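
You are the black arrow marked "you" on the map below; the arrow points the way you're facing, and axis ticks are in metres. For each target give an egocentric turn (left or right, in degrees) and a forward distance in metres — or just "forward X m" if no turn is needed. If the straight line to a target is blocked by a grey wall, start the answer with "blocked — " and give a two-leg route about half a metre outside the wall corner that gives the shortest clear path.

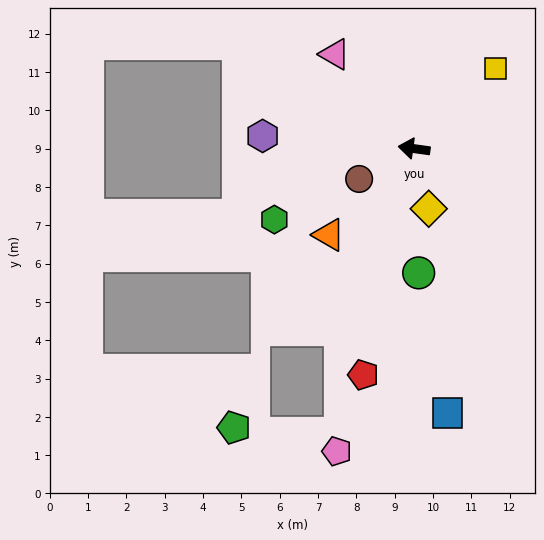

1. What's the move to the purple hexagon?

turn left 3°, forward 4.0 m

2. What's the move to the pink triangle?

turn right 42°, forward 3.2 m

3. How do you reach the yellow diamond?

turn left 112°, forward 1.6 m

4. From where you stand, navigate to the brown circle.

turn left 37°, forward 1.6 m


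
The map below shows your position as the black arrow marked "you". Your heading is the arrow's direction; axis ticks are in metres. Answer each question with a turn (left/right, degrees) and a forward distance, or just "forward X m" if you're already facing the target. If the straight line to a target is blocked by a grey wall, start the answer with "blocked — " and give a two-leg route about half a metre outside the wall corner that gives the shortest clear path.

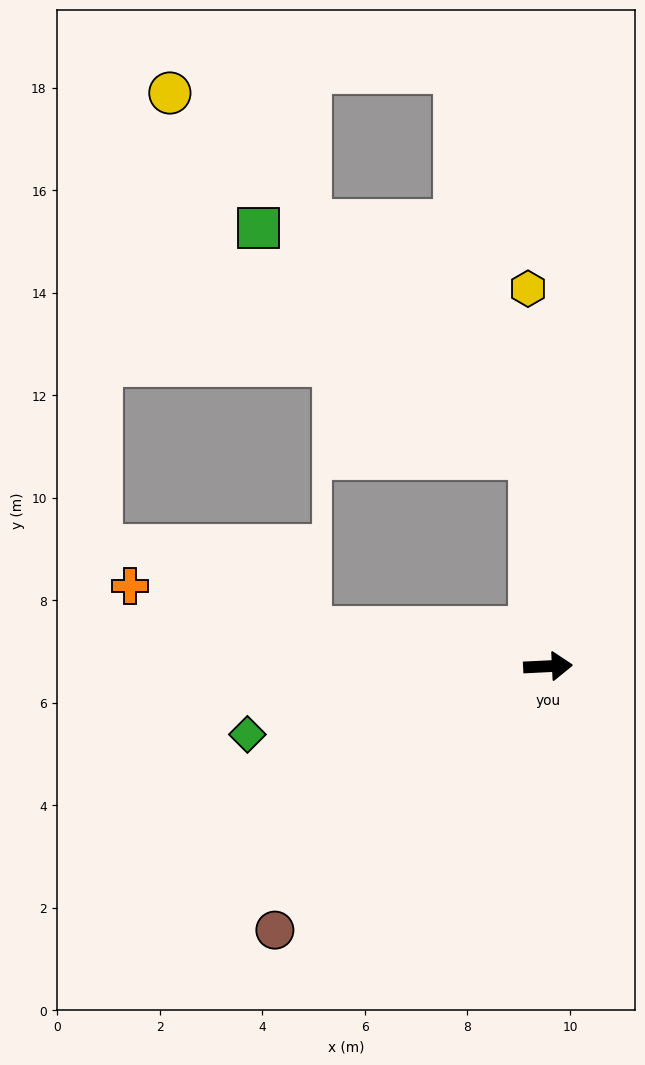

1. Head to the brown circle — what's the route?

turn right 139°, forward 7.4 m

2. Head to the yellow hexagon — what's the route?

turn left 90°, forward 7.4 m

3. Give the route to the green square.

blocked — turn left 92°, forward 4.1 m, then turn left 45°, forward 6.9 m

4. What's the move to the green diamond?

turn right 170°, forward 6.0 m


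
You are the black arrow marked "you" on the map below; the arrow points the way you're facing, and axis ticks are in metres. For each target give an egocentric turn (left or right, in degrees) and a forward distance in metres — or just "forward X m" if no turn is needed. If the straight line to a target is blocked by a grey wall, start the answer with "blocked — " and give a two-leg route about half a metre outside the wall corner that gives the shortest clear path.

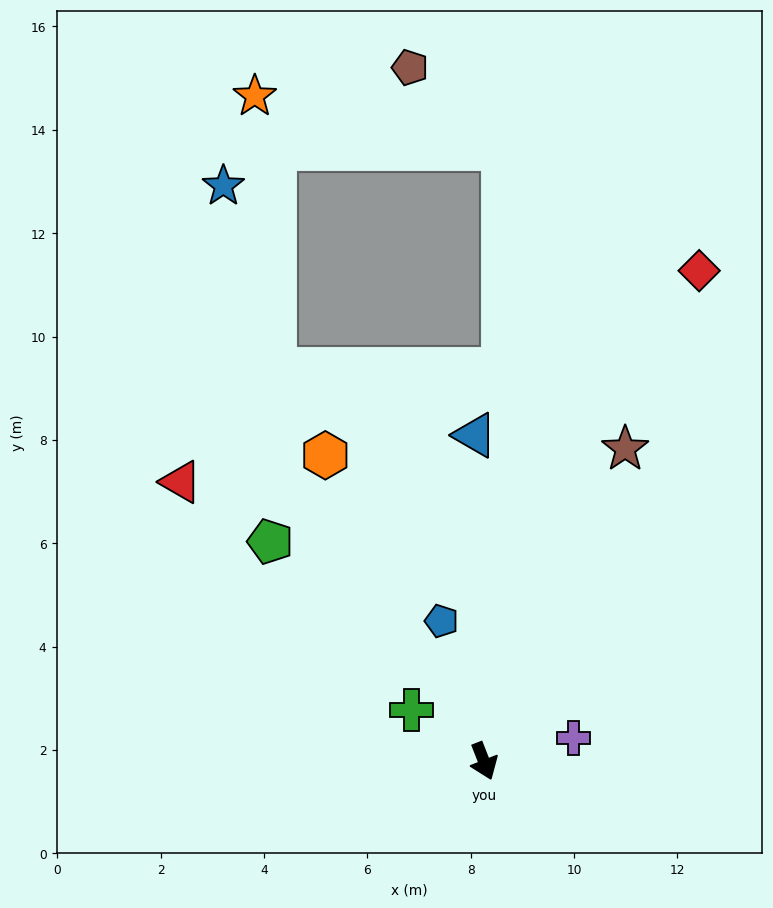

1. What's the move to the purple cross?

turn left 83°, forward 1.8 m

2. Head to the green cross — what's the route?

turn right 146°, forward 1.7 m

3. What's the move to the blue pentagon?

turn left 175°, forward 2.8 m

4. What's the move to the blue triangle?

turn left 160°, forward 6.3 m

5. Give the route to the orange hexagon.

turn right 174°, forward 6.7 m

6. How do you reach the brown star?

turn left 134°, forward 6.6 m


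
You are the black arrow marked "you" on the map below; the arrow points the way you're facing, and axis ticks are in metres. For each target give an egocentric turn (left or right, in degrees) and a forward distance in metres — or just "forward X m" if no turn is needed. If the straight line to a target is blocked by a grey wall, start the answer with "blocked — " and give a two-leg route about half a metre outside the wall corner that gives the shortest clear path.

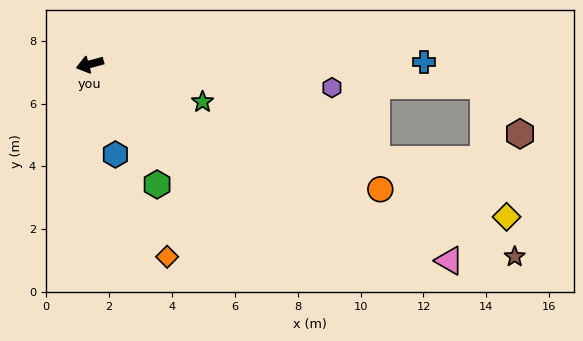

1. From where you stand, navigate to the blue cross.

turn left 165°, forward 10.6 m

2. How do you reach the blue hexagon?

turn left 91°, forward 3.0 m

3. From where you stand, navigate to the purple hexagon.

turn left 159°, forward 7.7 m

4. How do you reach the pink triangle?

turn left 136°, forward 13.0 m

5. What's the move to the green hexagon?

turn left 104°, forward 4.4 m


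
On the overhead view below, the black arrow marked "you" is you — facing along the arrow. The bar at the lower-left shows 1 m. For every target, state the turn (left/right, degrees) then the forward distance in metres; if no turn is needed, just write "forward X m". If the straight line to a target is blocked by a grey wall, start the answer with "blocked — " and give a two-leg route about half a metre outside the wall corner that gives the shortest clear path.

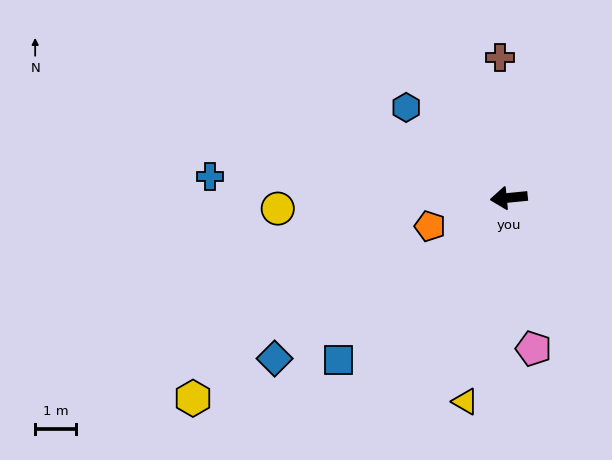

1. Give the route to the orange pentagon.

turn left 14°, forward 2.0 m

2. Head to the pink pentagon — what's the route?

turn left 94°, forward 3.7 m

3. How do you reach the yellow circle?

turn right 3°, forward 5.7 m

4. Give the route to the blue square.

turn left 38°, forward 5.7 m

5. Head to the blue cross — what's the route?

turn right 10°, forward 7.3 m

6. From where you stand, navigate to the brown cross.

turn right 92°, forward 3.4 m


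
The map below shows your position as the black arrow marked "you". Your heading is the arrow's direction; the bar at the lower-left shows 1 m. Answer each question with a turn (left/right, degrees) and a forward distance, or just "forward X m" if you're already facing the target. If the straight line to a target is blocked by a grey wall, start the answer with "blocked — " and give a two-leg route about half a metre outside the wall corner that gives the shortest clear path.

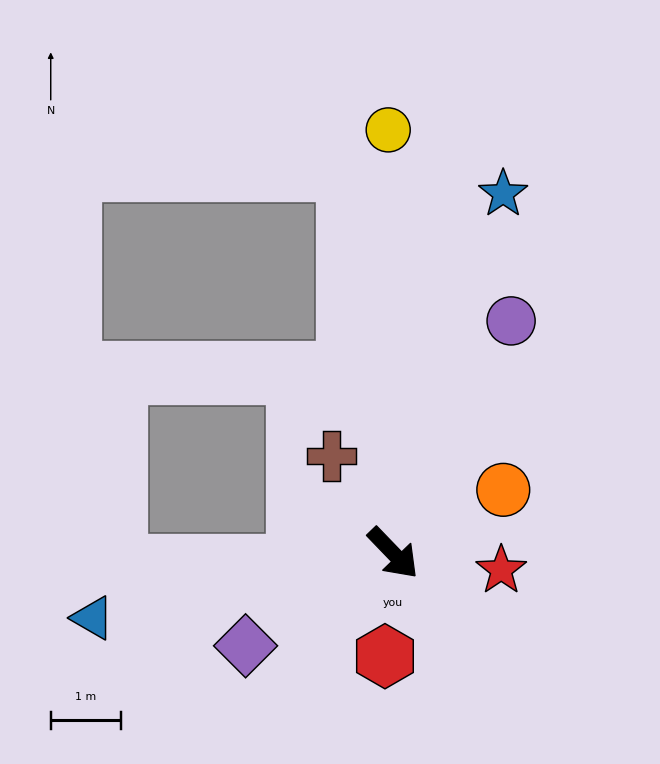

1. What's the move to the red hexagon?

turn right 49°, forward 1.5 m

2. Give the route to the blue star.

turn left 119°, forward 5.4 m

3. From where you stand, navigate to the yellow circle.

turn left 137°, forward 6.1 m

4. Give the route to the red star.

turn left 37°, forward 1.6 m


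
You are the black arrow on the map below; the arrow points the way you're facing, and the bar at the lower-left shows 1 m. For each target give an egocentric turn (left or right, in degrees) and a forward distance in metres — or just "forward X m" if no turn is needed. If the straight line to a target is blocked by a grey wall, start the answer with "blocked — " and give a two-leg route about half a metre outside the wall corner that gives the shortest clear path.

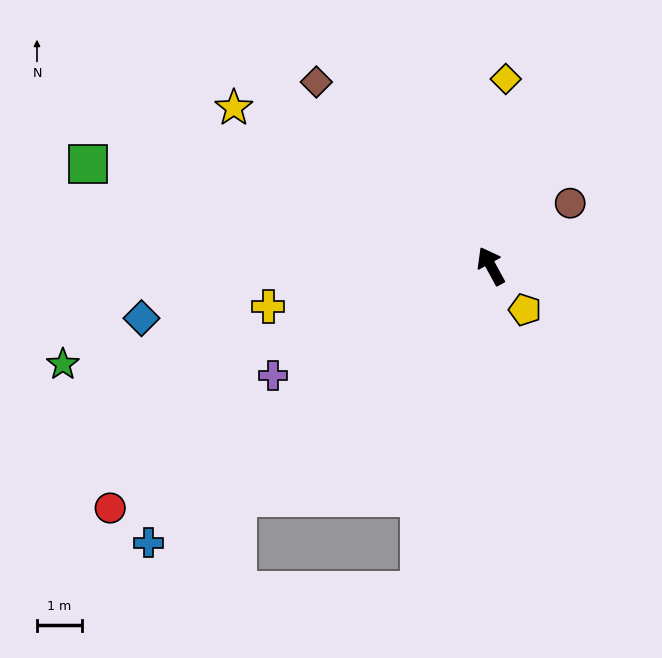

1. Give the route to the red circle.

turn left 94°, forward 10.1 m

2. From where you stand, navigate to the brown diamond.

turn left 15°, forward 5.7 m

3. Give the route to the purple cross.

turn left 88°, forward 5.4 m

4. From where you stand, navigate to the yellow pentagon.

turn right 171°, forward 1.2 m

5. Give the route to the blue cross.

turn left 100°, forward 9.8 m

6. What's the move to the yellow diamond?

turn right 33°, forward 4.2 m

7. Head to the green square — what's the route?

turn left 47°, forward 9.3 m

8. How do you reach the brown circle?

turn right 80°, forward 2.3 m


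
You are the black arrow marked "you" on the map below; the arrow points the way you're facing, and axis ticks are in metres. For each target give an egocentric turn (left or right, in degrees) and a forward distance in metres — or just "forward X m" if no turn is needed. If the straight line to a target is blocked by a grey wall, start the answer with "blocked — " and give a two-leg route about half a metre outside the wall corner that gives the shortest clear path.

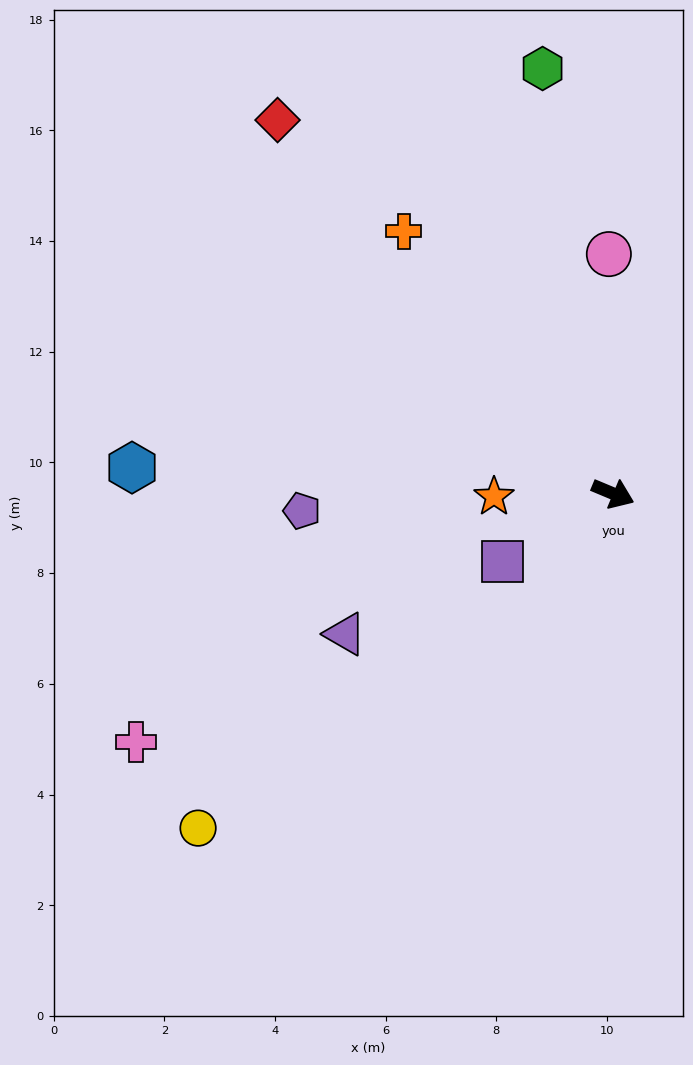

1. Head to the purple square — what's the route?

turn right 126°, forward 2.3 m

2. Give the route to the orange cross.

turn left 151°, forward 6.1 m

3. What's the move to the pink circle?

turn left 114°, forward 4.3 m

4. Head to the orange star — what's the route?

turn right 156°, forward 2.2 m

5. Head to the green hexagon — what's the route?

turn left 122°, forward 7.8 m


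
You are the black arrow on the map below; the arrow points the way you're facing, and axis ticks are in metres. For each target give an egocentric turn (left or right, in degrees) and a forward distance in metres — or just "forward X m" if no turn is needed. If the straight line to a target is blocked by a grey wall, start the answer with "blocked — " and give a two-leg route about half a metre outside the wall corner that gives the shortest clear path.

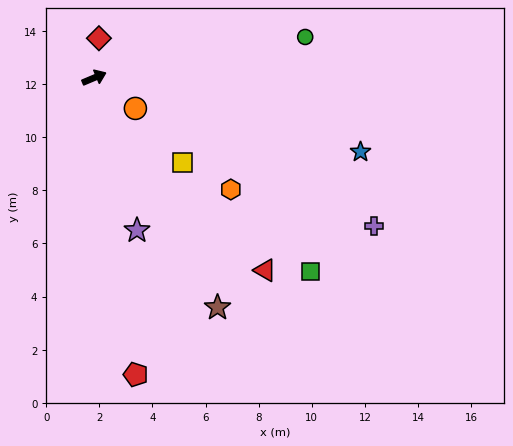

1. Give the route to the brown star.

turn right 85°, forward 9.8 m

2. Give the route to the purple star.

turn right 97°, forward 6.0 m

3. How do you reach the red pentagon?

turn right 105°, forward 11.3 m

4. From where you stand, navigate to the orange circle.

turn right 59°, forward 1.9 m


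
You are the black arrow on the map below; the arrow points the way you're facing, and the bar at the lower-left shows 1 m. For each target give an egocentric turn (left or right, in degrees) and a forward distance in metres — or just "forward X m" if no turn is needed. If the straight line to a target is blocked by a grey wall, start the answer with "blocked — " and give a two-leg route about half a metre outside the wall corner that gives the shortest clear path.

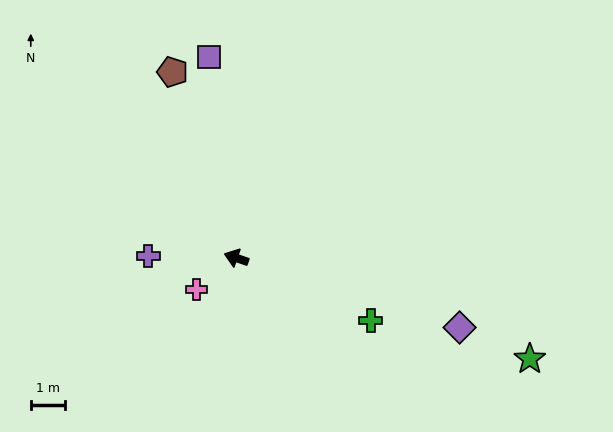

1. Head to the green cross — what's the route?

turn left 174°, forward 4.3 m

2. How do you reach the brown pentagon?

turn right 52°, forward 5.7 m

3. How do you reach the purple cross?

turn left 18°, forward 2.5 m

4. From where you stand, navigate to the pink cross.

turn left 58°, forward 1.5 m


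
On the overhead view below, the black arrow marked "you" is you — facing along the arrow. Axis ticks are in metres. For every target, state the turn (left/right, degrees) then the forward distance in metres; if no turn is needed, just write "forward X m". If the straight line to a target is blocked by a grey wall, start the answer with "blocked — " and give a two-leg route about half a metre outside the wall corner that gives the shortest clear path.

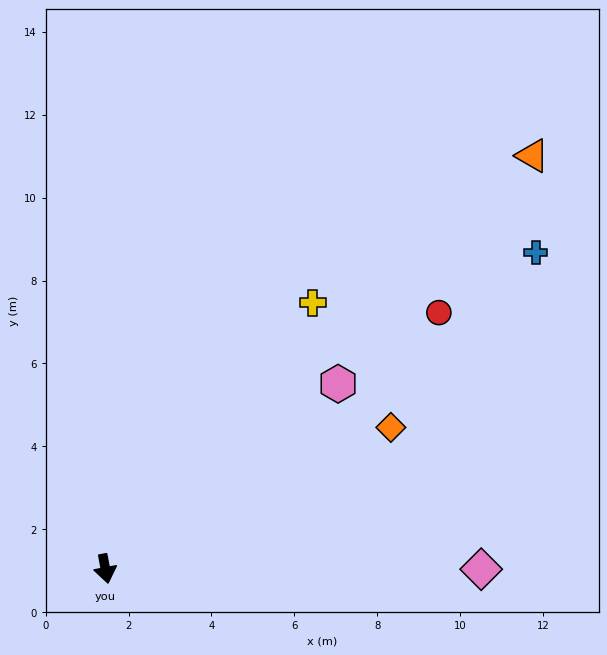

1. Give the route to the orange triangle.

turn left 123°, forward 14.3 m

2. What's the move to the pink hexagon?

turn left 118°, forward 7.2 m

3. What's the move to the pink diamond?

turn left 79°, forward 9.1 m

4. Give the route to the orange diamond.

turn left 106°, forward 7.7 m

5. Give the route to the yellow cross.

turn left 131°, forward 8.1 m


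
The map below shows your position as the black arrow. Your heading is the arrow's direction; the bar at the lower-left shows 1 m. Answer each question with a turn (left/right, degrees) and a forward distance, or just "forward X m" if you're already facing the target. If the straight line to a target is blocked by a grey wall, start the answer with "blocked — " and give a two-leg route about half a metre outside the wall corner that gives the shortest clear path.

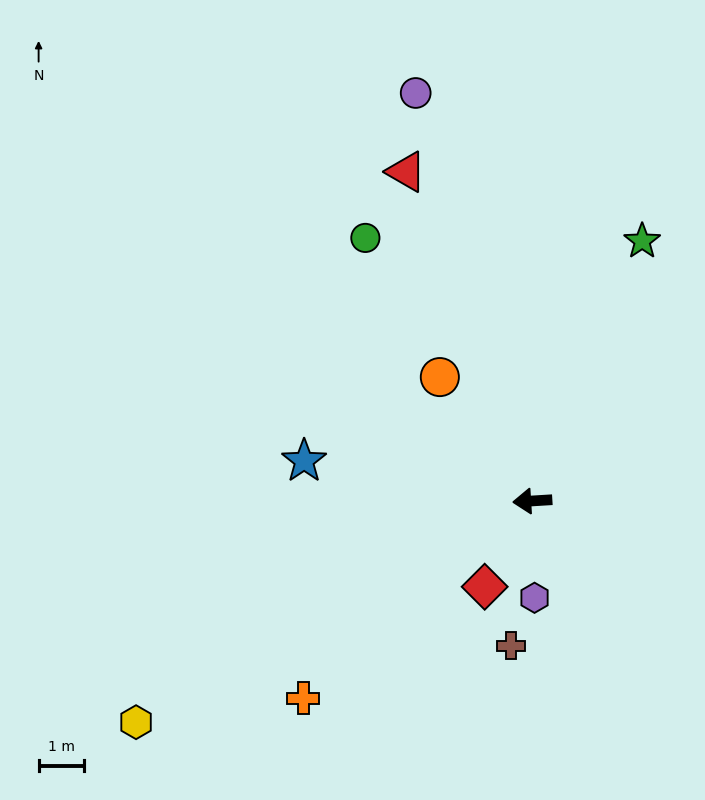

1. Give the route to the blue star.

turn right 13°, forward 5.1 m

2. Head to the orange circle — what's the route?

turn right 57°, forward 3.4 m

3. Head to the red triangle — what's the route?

turn right 73°, forward 7.7 m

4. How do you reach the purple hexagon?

turn left 88°, forward 2.1 m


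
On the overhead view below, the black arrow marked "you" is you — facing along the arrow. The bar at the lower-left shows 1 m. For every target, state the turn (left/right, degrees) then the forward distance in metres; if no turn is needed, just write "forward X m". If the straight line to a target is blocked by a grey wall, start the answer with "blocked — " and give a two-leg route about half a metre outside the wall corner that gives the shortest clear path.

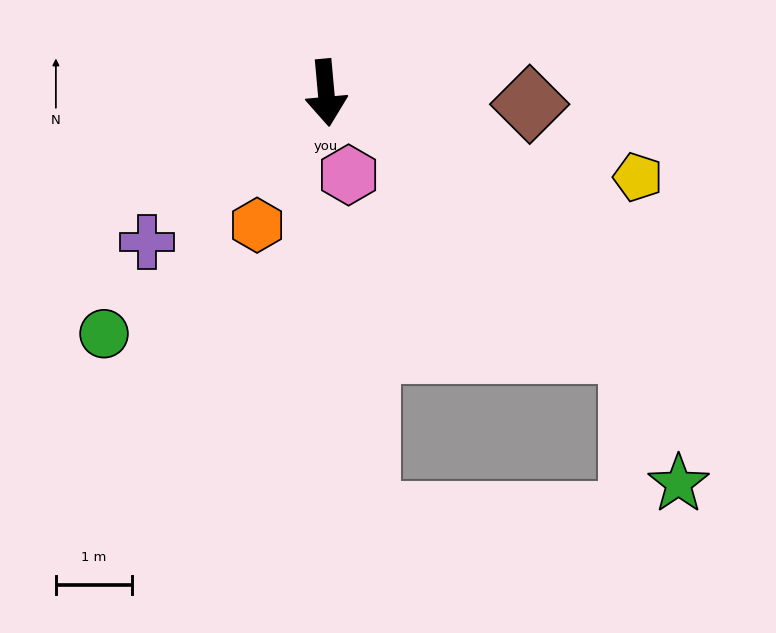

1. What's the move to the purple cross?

turn right 55°, forward 3.1 m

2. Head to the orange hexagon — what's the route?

turn right 33°, forward 2.0 m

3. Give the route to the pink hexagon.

turn left 10°, forward 1.1 m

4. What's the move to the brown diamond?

turn left 82°, forward 2.7 m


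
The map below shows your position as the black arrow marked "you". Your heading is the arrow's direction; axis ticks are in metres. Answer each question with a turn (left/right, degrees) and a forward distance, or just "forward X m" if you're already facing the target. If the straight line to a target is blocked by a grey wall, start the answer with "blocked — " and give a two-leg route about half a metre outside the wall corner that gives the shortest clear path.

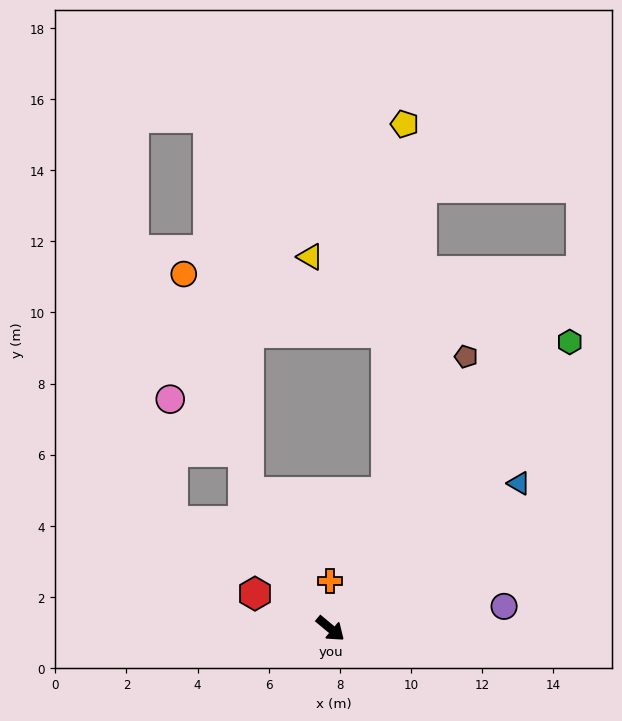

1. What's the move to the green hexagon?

turn left 90°, forward 10.5 m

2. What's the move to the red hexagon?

turn right 165°, forward 2.3 m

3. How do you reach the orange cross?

turn left 130°, forward 1.3 m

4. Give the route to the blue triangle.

turn left 77°, forward 6.7 m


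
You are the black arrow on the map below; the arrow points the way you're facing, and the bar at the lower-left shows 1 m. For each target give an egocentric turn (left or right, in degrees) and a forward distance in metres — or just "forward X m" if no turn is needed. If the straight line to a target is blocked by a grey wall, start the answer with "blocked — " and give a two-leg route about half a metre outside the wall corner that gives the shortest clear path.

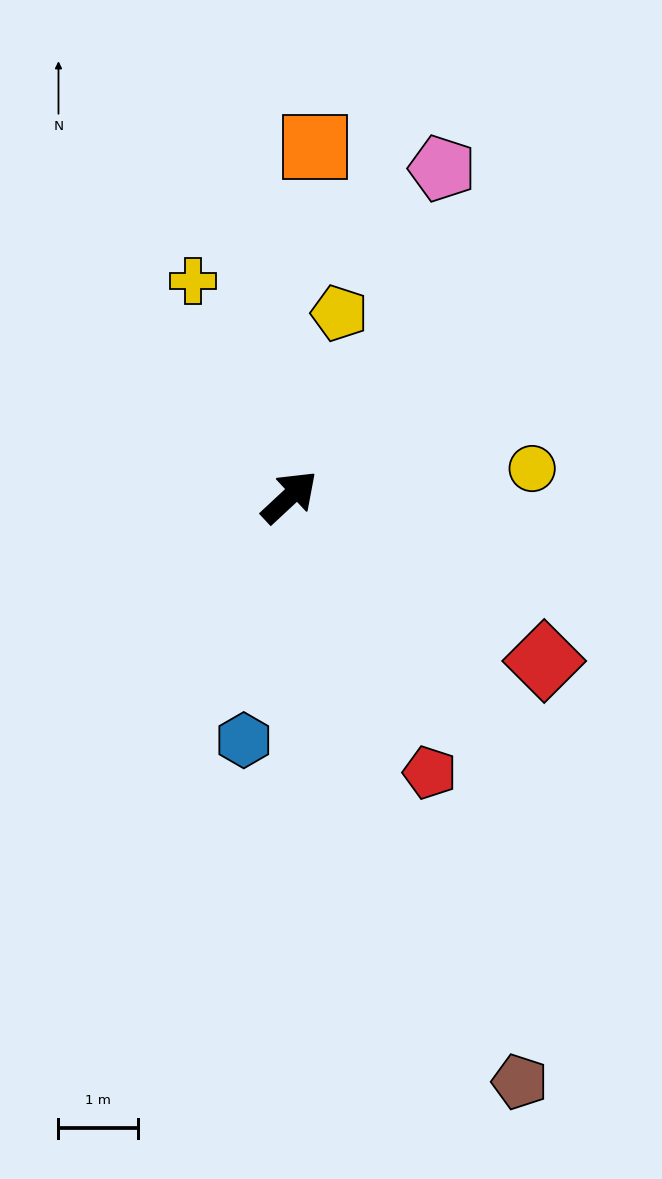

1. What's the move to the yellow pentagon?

turn left 32°, forward 2.4 m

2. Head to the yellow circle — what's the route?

turn right 36°, forward 3.1 m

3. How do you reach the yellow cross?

turn left 71°, forward 3.0 m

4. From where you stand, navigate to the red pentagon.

turn right 106°, forward 3.9 m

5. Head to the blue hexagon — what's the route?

turn right 144°, forward 3.1 m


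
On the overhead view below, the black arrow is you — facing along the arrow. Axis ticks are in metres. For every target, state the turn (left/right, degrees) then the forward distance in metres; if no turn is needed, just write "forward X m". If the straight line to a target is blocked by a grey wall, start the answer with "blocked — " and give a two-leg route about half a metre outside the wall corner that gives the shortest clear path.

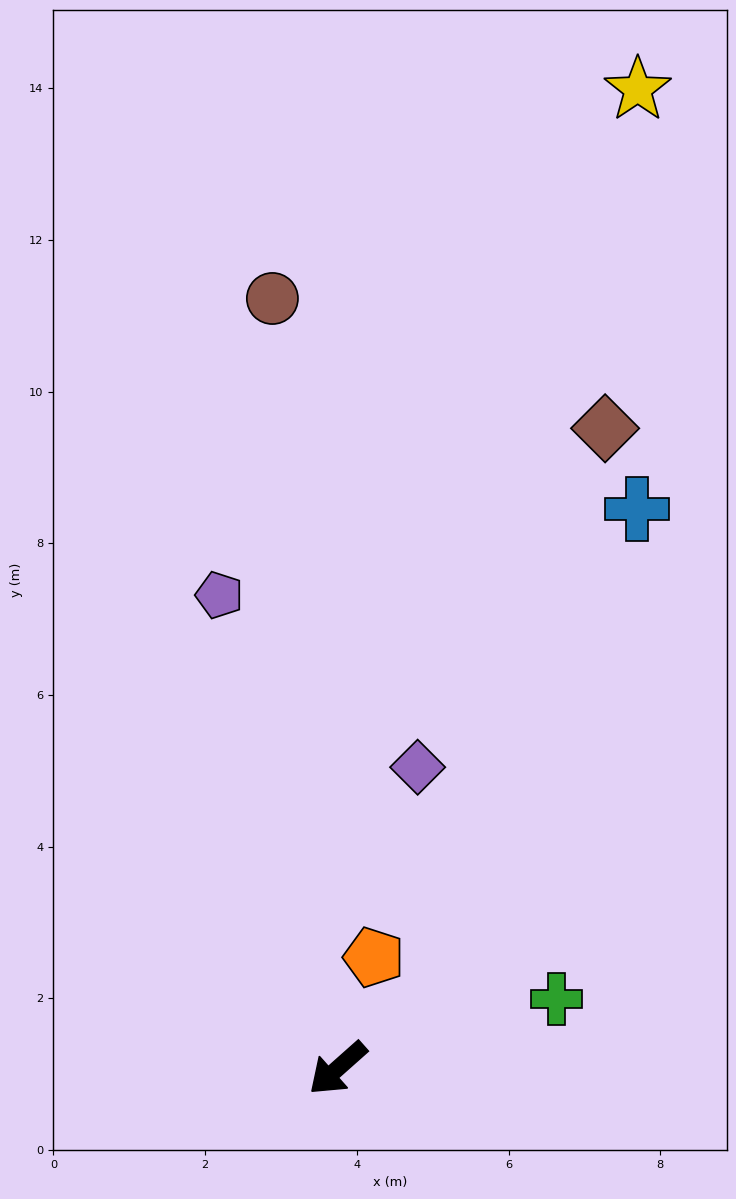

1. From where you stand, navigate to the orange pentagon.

turn right 150°, forward 1.5 m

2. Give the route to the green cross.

turn left 156°, forward 3.0 m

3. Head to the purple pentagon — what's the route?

turn right 118°, forward 6.4 m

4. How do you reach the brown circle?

turn right 127°, forward 10.2 m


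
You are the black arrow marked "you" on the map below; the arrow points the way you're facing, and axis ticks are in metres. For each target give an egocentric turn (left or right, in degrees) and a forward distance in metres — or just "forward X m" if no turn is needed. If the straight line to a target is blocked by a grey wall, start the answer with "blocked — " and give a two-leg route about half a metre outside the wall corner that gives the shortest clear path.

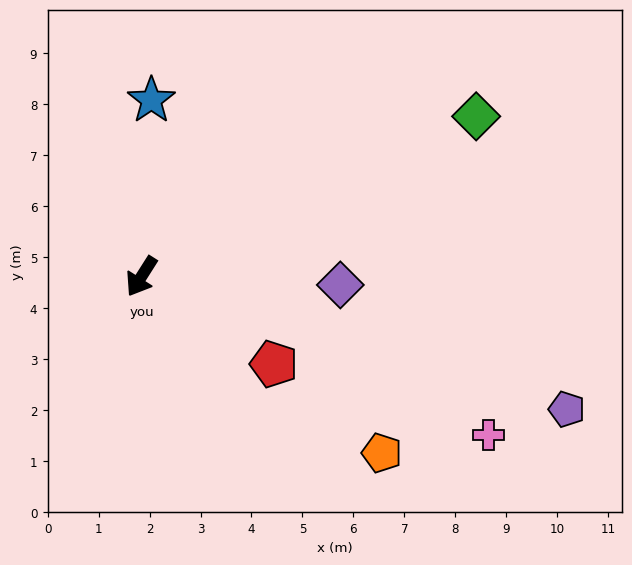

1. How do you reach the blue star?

turn right 151°, forward 3.5 m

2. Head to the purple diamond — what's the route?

turn left 120°, forward 3.9 m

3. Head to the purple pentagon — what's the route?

turn left 105°, forward 8.7 m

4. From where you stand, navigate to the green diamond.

turn left 148°, forward 7.3 m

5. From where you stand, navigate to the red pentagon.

turn left 89°, forward 3.1 m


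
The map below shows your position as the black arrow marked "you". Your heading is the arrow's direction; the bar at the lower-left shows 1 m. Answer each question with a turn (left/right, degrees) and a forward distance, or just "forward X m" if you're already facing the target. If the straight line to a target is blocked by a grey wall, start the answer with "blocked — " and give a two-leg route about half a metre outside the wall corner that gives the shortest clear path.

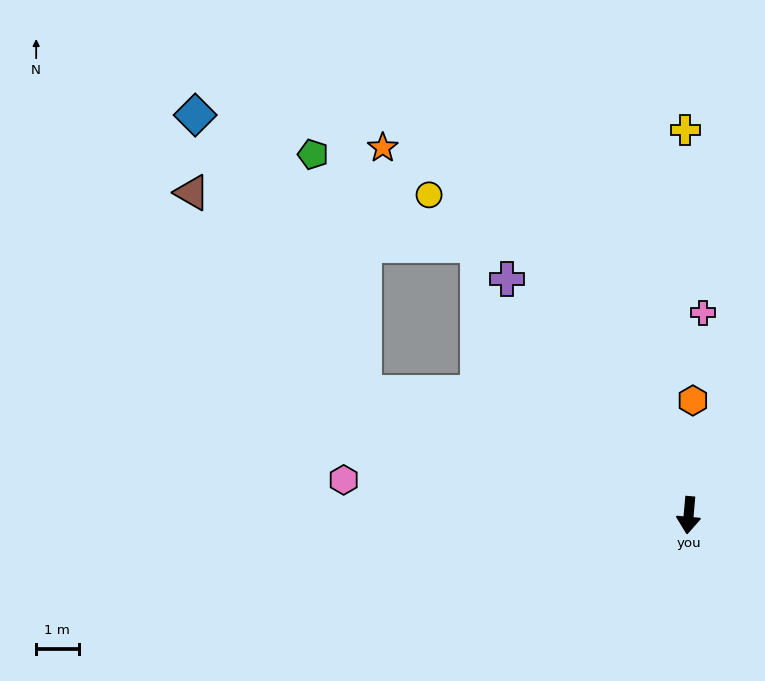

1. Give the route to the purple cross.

turn right 137°, forward 7.0 m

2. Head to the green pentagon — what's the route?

blocked — turn right 105°, forward 8.2 m, then turn right 58°, forward 5.8 m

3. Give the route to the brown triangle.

blocked — turn right 105°, forward 8.2 m, then turn right 29°, forward 6.2 m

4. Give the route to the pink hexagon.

turn right 91°, forward 8.2 m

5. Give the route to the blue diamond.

blocked — turn right 105°, forward 8.2 m, then turn right 39°, forward 7.7 m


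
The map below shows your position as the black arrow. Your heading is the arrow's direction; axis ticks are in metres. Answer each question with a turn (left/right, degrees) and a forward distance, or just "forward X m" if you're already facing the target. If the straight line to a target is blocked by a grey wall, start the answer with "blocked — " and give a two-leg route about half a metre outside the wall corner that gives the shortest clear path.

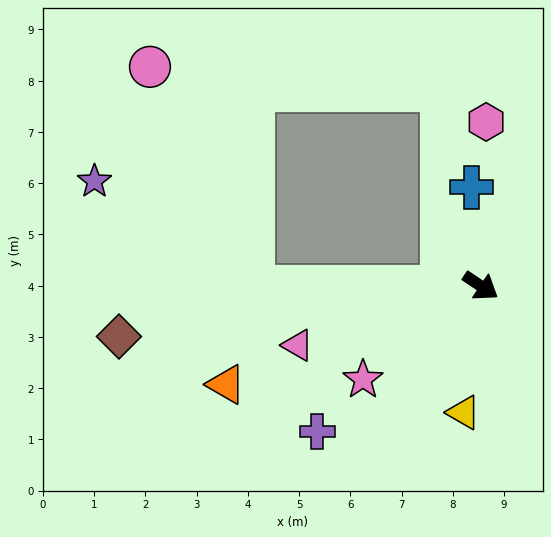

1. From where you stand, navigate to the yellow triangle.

turn right 64°, forward 2.5 m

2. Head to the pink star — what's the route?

turn right 108°, forward 2.9 m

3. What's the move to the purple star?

blocked — turn right 146°, forward 4.5 m, then turn right 34°, forward 3.7 m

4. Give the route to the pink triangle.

turn right 128°, forward 3.8 m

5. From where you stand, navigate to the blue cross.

turn left 129°, forward 1.9 m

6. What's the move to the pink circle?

blocked — turn right 146°, forward 4.5 m, then turn right 65°, forward 4.7 m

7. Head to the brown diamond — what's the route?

turn right 138°, forward 7.1 m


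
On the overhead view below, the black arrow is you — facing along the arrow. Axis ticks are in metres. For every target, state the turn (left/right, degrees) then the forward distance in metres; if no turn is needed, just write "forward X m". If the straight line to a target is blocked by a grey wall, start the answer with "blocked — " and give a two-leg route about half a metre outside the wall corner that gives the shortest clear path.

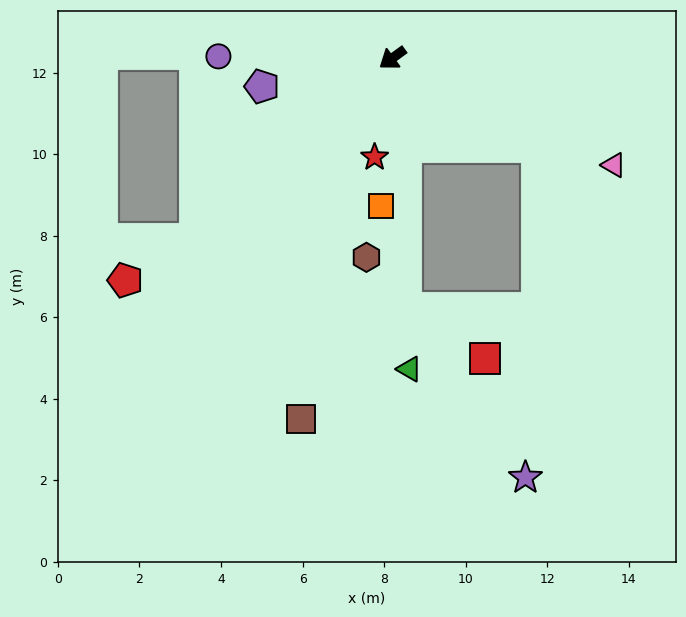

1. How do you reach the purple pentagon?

turn right 24°, forward 3.3 m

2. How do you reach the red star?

turn left 44°, forward 2.5 m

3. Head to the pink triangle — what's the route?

turn left 118°, forward 6.0 m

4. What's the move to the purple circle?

turn right 37°, forward 4.3 m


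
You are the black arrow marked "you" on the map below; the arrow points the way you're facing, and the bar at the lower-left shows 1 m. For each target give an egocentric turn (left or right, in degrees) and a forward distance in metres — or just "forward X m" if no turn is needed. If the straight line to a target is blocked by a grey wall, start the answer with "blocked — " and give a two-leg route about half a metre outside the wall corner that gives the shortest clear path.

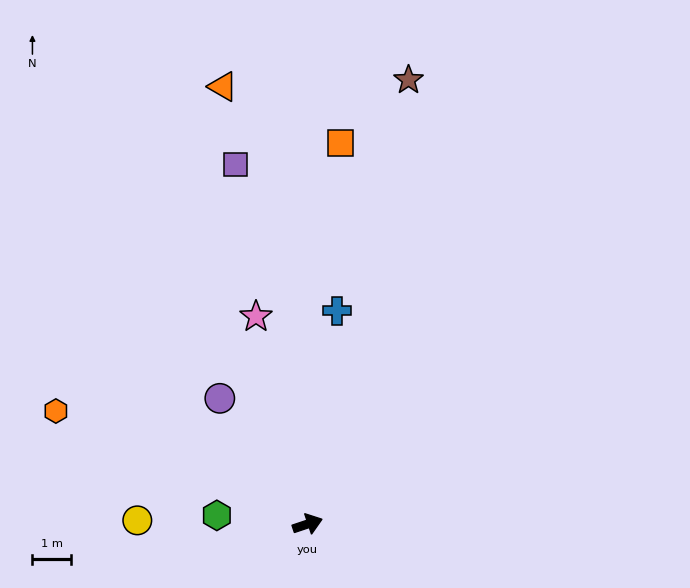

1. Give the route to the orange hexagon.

turn left 137°, forward 7.1 m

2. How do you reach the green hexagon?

turn left 156°, forward 2.4 m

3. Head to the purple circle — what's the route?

turn left 106°, forward 4.0 m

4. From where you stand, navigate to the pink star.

turn left 85°, forward 5.5 m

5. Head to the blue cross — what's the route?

turn left 64°, forward 5.6 m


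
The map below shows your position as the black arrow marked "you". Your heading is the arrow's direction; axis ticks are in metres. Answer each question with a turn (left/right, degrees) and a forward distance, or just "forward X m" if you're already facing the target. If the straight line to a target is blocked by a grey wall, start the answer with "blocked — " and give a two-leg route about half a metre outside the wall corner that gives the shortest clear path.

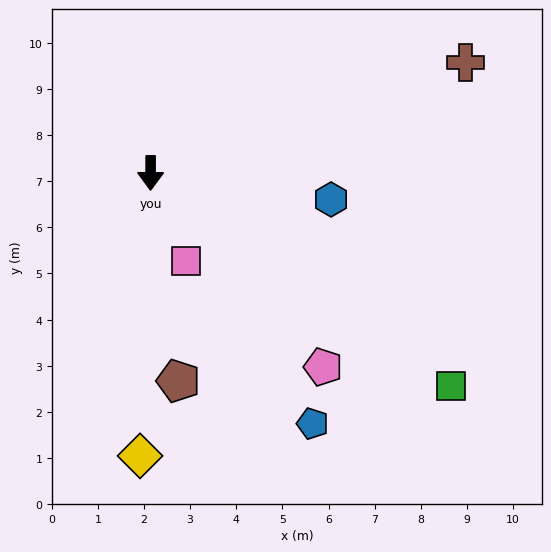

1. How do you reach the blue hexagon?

turn left 82°, forward 4.0 m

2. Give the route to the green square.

turn left 55°, forward 8.0 m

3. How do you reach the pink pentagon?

turn left 42°, forward 5.6 m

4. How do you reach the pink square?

turn left 22°, forward 2.1 m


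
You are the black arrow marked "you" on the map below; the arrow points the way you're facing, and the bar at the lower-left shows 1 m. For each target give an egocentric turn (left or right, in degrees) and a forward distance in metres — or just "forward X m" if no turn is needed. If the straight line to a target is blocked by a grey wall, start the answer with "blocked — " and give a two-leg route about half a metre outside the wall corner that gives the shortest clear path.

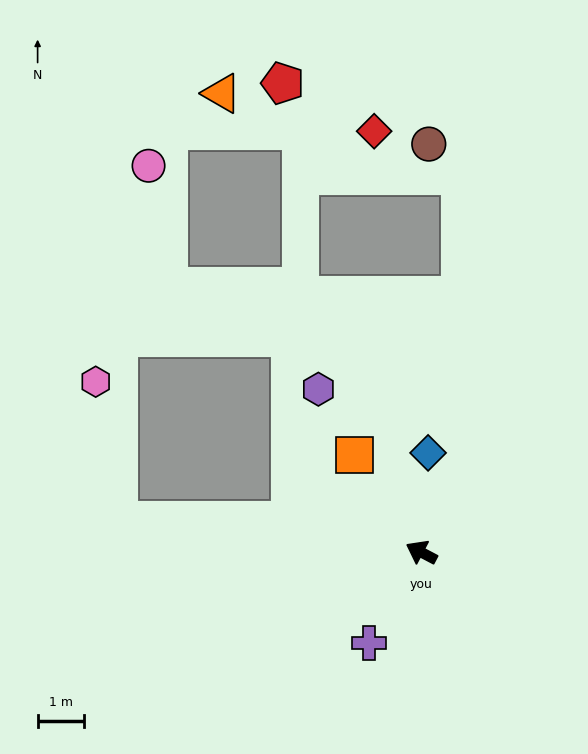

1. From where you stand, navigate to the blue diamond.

turn right 66°, forward 2.2 m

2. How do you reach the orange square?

turn right 28°, forward 2.6 m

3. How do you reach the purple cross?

turn left 88°, forward 2.3 m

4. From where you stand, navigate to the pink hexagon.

blocked — turn left 22°, forward 6.6 m, then turn right 75°, forward 3.1 m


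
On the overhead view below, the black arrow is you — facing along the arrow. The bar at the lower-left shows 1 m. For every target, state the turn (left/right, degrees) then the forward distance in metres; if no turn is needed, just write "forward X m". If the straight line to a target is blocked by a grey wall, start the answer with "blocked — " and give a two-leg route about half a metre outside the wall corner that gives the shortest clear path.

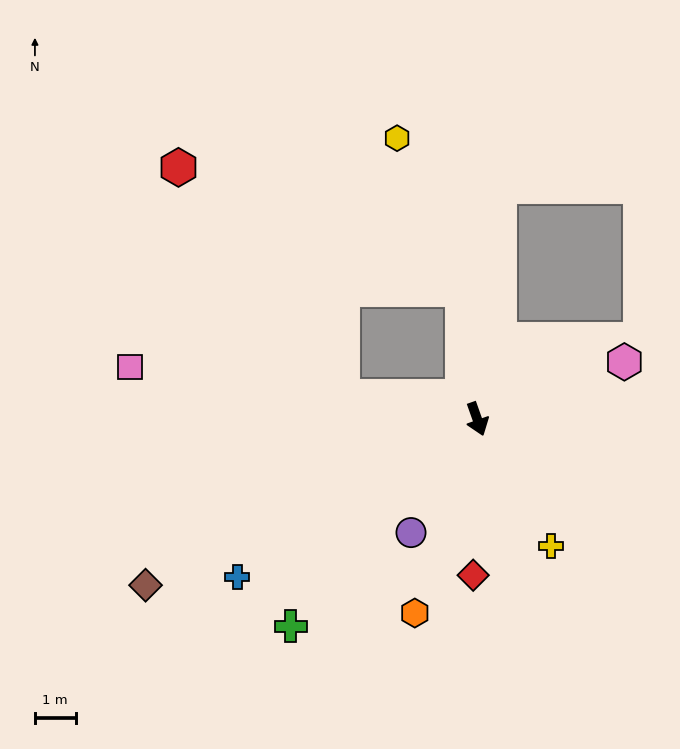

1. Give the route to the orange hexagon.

turn right 37°, forward 5.0 m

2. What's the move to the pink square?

turn right 118°, forward 8.6 m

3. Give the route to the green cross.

turn right 61°, forward 6.9 m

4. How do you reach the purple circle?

turn right 50°, forward 3.2 m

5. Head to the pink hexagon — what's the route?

turn left 92°, forward 3.9 m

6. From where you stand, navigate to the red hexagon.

blocked — turn right 119°, forward 3.4 m, then turn right 45°, forward 6.9 m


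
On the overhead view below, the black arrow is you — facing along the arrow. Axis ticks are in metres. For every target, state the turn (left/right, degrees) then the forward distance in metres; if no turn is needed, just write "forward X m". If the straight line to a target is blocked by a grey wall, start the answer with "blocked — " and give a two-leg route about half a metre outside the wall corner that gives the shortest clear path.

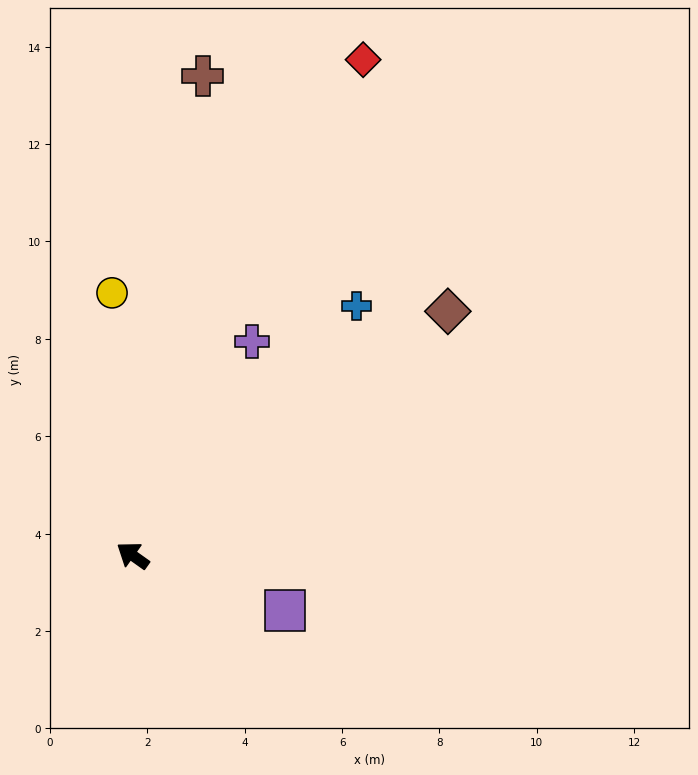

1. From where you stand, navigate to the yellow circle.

turn right 50°, forward 5.4 m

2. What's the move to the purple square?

turn right 165°, forward 3.3 m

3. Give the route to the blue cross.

turn right 97°, forward 6.9 m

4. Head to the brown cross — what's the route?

turn right 63°, forward 10.0 m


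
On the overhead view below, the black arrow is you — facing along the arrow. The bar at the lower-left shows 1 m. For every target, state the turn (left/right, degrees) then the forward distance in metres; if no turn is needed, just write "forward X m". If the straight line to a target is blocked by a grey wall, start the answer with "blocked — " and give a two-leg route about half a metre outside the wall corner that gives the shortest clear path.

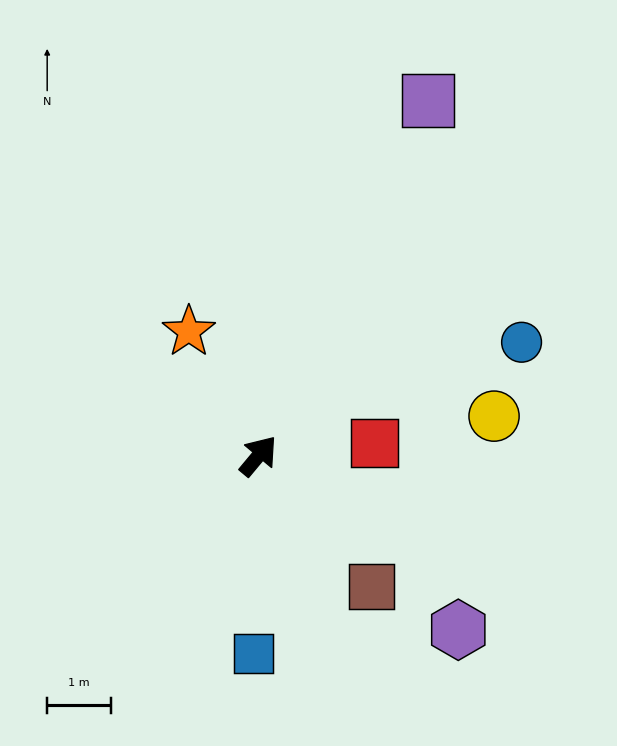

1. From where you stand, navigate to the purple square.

turn left 14°, forward 6.2 m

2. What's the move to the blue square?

turn right 142°, forward 3.1 m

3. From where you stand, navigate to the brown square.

turn right 99°, forward 2.7 m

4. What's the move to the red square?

turn right 44°, forward 1.8 m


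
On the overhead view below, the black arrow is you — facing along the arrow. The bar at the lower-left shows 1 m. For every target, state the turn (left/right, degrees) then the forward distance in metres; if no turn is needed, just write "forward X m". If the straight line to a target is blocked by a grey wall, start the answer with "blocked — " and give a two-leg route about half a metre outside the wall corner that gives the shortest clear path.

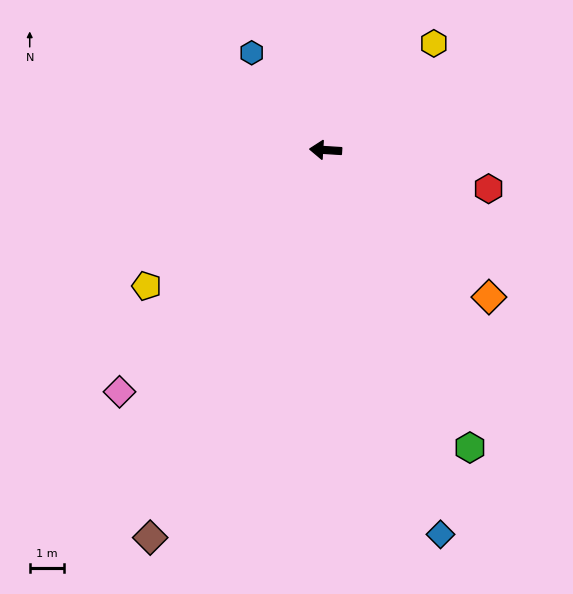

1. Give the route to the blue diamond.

turn left 110°, forward 11.6 m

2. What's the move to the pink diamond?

turn left 53°, forward 9.2 m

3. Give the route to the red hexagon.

turn left 170°, forward 4.9 m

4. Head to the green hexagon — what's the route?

turn left 119°, forward 9.6 m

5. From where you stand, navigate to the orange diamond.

turn left 142°, forward 6.4 m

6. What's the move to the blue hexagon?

turn right 49°, forward 3.5 m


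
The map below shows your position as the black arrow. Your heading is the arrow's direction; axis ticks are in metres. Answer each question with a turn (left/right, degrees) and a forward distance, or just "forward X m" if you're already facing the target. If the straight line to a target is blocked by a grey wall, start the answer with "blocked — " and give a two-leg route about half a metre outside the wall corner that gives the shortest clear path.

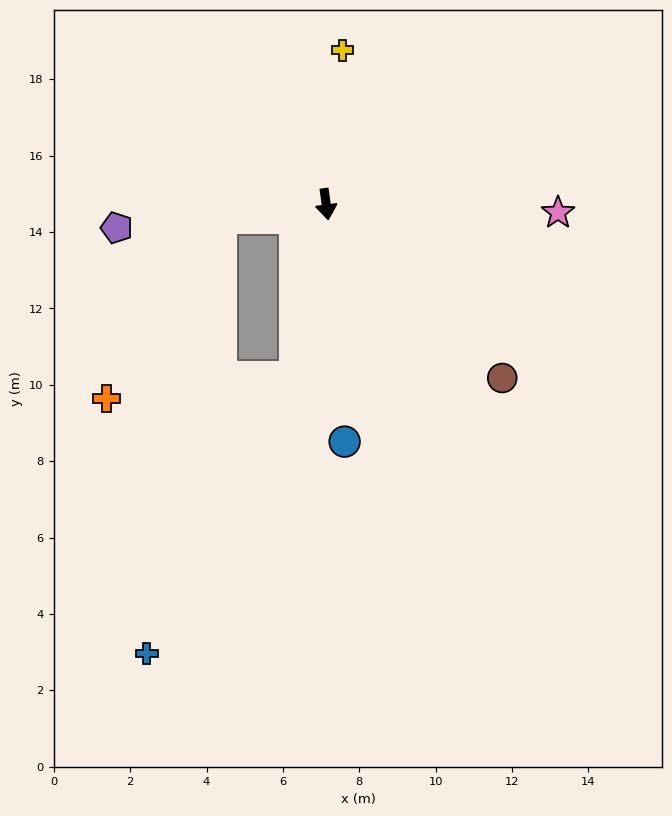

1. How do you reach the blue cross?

blocked — turn right 18°, forward 4.6 m, then turn right 18°, forward 8.2 m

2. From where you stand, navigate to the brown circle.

turn left 38°, forward 6.5 m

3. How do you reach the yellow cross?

turn left 166°, forward 4.1 m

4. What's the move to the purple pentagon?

turn right 91°, forward 5.5 m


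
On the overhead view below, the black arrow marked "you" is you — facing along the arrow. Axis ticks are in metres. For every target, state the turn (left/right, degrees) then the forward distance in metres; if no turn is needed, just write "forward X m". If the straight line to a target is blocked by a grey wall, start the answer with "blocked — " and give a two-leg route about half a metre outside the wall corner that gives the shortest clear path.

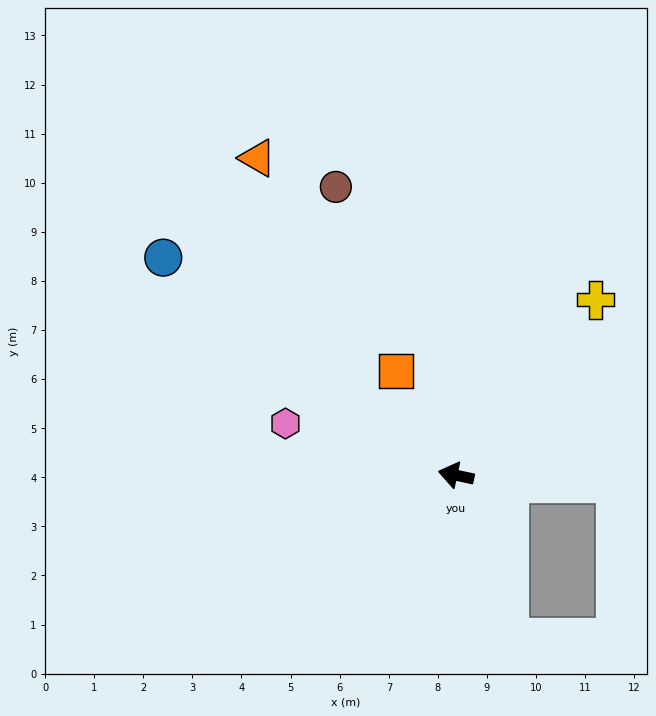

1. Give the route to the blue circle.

turn right 24°, forward 7.4 m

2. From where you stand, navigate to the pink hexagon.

turn right 5°, forward 3.6 m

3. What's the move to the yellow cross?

turn right 116°, forward 4.6 m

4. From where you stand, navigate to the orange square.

turn right 48°, forward 2.4 m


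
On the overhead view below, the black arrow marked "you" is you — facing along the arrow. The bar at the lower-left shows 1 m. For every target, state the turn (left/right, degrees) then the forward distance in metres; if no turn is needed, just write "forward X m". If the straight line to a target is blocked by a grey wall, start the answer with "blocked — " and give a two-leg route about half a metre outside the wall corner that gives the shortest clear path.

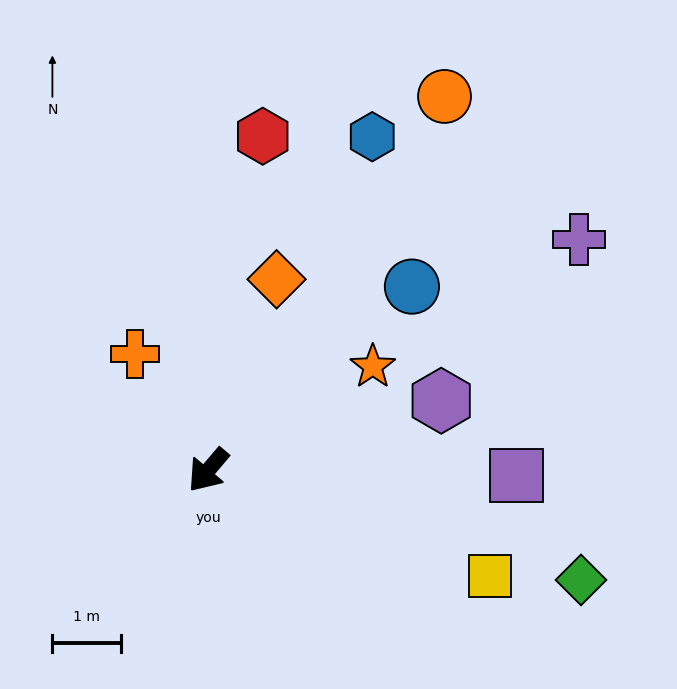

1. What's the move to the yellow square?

turn left 110°, forward 4.4 m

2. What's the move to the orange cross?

turn right 108°, forward 2.0 m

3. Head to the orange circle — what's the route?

turn right 172°, forward 6.4 m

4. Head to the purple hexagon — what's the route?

turn left 147°, forward 3.5 m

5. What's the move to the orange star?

turn left 163°, forward 2.8 m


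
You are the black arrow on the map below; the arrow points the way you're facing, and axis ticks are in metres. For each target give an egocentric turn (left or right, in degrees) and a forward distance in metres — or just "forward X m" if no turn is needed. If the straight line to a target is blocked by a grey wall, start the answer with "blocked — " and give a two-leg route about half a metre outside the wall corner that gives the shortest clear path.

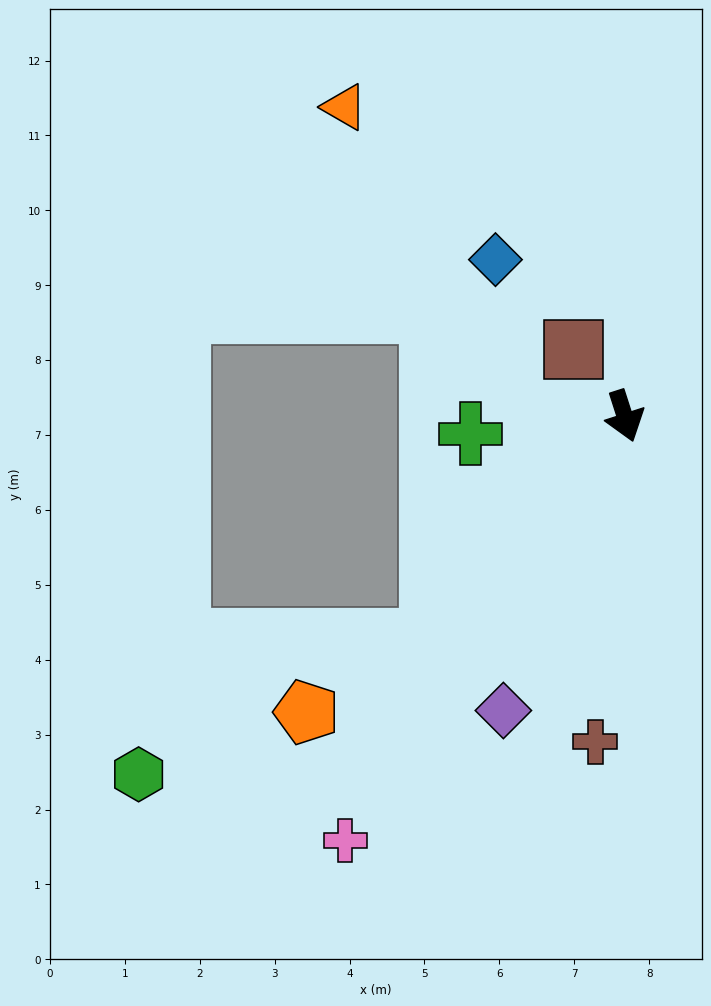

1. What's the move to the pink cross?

turn right 51°, forward 6.8 m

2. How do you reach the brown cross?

turn right 23°, forward 4.4 m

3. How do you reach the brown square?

turn right 160°, forward 1.1 m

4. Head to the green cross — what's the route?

turn right 101°, forward 2.1 m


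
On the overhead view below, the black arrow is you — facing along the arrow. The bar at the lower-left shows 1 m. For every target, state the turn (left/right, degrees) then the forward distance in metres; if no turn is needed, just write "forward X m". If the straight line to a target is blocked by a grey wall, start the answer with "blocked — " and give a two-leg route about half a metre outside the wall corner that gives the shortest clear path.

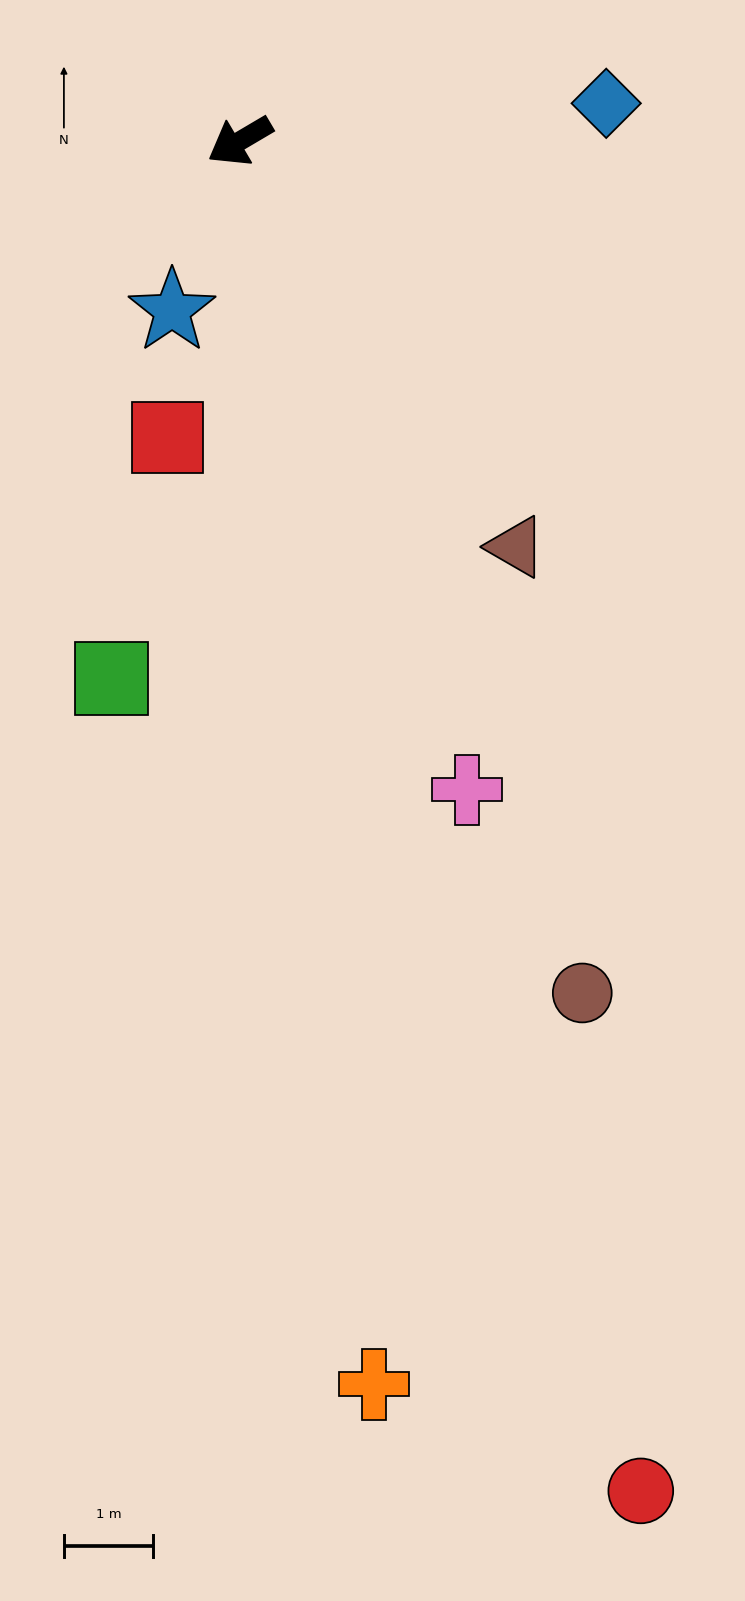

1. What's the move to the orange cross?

turn left 66°, forward 14.1 m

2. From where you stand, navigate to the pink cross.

turn left 79°, forward 7.7 m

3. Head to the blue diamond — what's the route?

turn left 155°, forward 4.1 m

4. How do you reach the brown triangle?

turn left 94°, forward 5.5 m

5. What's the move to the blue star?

turn left 38°, forward 2.1 m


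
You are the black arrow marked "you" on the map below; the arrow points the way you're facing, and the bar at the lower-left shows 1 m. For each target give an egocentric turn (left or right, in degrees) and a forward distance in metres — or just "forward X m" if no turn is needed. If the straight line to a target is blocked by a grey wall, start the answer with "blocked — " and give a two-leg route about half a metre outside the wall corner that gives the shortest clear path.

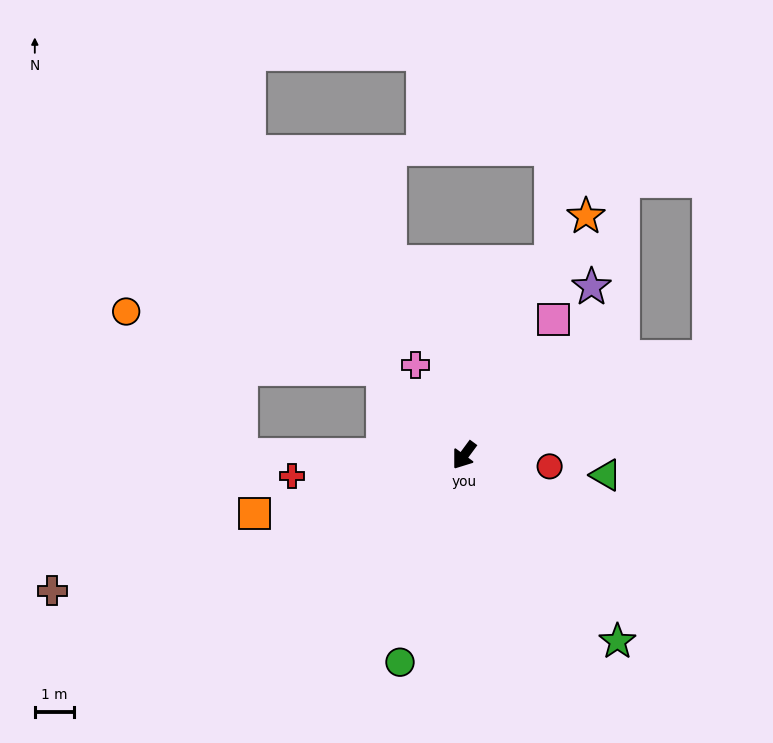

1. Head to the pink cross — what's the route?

turn right 115°, forward 2.6 m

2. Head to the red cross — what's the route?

turn right 47°, forward 4.4 m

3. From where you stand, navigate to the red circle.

turn left 119°, forward 2.2 m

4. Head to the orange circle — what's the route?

blocked — turn right 100°, forward 3.0 m, then turn left 34°, forward 6.6 m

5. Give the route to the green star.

turn left 76°, forward 6.1 m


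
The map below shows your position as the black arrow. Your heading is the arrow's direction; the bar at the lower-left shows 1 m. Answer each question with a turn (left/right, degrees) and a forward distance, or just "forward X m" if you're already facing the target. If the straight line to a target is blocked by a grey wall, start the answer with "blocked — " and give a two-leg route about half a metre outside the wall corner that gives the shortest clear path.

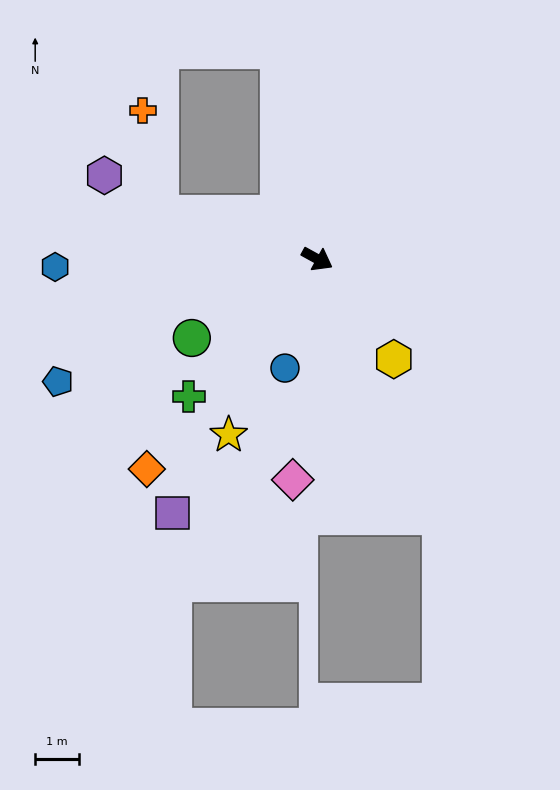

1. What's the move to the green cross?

turn right 104°, forward 4.3 m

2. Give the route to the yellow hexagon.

turn right 24°, forward 2.9 m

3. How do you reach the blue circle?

turn right 78°, forward 2.6 m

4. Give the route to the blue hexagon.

turn right 149°, forward 6.0 m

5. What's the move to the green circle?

turn right 119°, forward 3.4 m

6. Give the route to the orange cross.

blocked — turn right 167°, forward 3.7 m, then turn right 64°, forward 2.4 m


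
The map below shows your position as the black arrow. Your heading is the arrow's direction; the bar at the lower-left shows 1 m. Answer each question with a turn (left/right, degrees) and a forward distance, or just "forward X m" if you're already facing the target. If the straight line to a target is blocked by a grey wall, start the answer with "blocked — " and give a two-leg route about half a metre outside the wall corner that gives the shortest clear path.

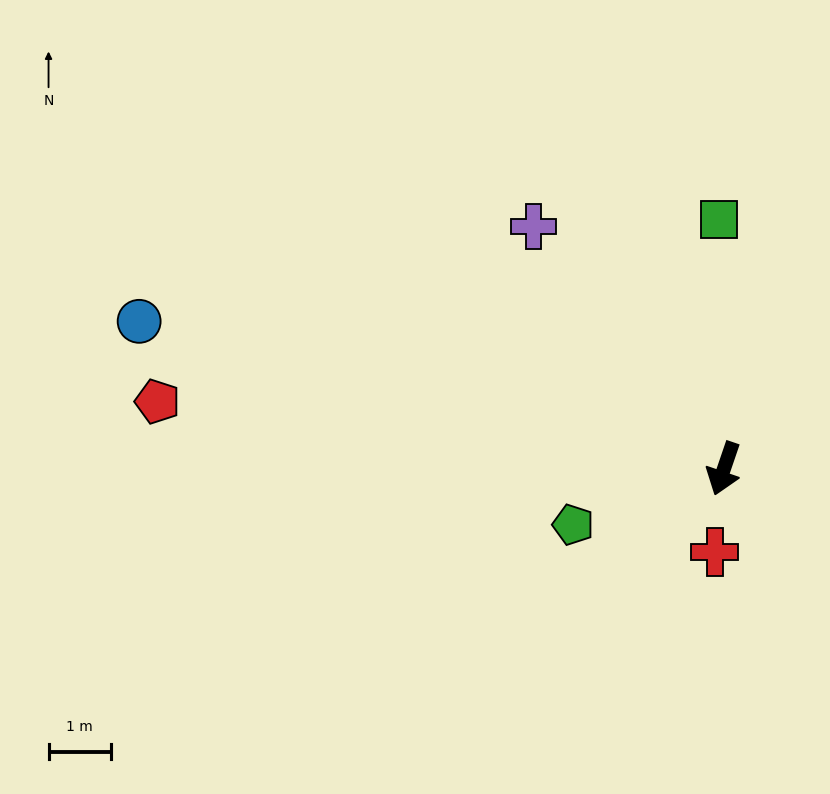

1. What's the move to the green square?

turn right 160°, forward 4.0 m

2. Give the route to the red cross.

turn left 12°, forward 1.3 m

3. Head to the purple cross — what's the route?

turn right 123°, forward 4.9 m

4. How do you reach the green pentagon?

turn right 51°, forward 2.6 m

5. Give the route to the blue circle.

turn right 85°, forward 9.7 m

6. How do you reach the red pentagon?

turn right 78°, forward 9.1 m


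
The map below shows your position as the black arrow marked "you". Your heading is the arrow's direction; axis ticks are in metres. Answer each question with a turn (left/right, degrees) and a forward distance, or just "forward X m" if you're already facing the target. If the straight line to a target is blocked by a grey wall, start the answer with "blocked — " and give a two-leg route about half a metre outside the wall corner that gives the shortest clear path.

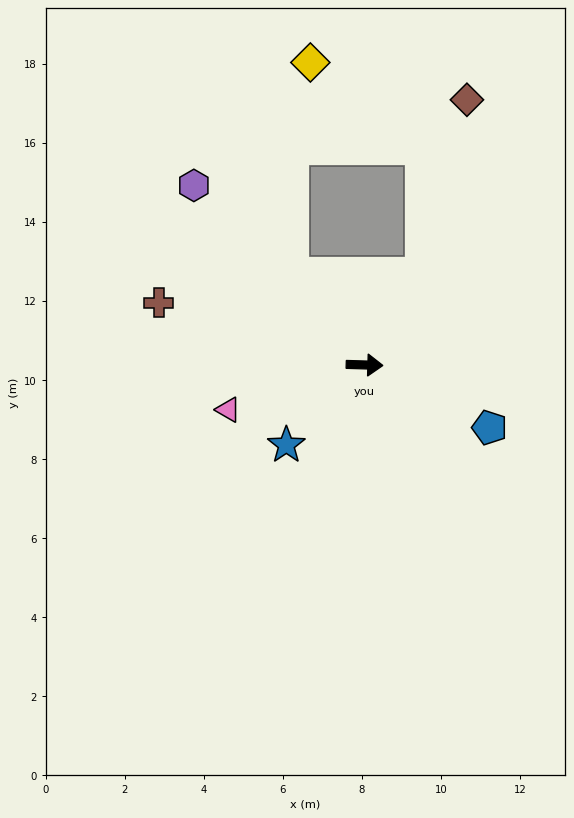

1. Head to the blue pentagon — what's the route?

turn right 25°, forward 3.5 m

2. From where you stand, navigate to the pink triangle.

turn right 160°, forward 3.6 m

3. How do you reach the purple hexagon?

turn left 135°, forward 6.3 m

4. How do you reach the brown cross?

turn left 165°, forward 5.4 m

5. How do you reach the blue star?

turn right 133°, forward 2.8 m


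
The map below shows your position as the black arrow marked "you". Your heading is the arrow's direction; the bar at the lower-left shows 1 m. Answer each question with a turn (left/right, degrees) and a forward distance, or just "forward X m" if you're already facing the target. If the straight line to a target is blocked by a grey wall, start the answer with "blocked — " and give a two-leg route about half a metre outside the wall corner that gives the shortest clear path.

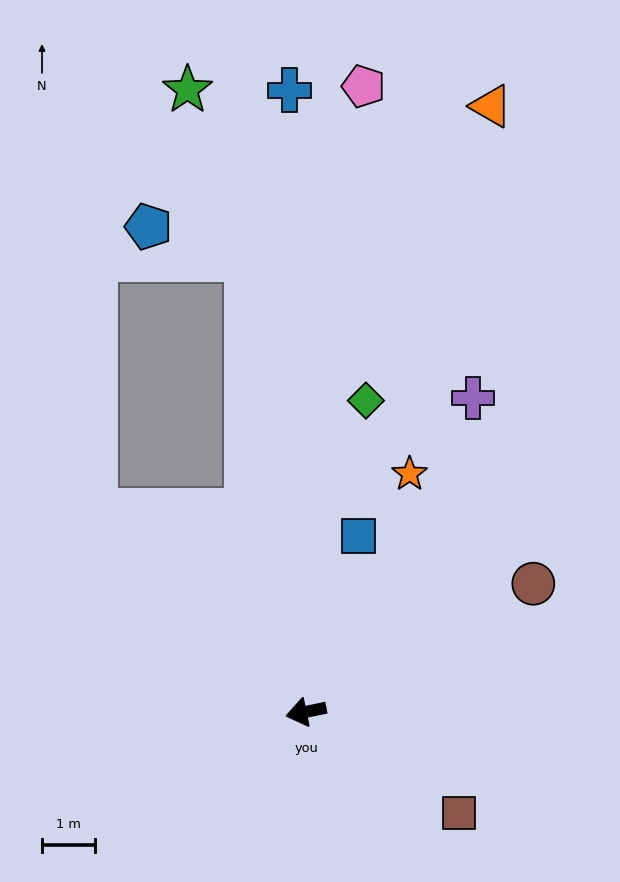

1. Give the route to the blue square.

turn right 118°, forward 3.5 m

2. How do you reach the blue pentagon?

blocked — turn right 94°, forward 8.6 m, then turn left 64°, forward 2.0 m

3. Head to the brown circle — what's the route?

turn right 162°, forward 4.9 m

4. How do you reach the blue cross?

turn right 100°, forward 11.8 m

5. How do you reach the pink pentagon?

turn right 107°, forward 11.9 m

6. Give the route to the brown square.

turn left 135°, forward 3.5 m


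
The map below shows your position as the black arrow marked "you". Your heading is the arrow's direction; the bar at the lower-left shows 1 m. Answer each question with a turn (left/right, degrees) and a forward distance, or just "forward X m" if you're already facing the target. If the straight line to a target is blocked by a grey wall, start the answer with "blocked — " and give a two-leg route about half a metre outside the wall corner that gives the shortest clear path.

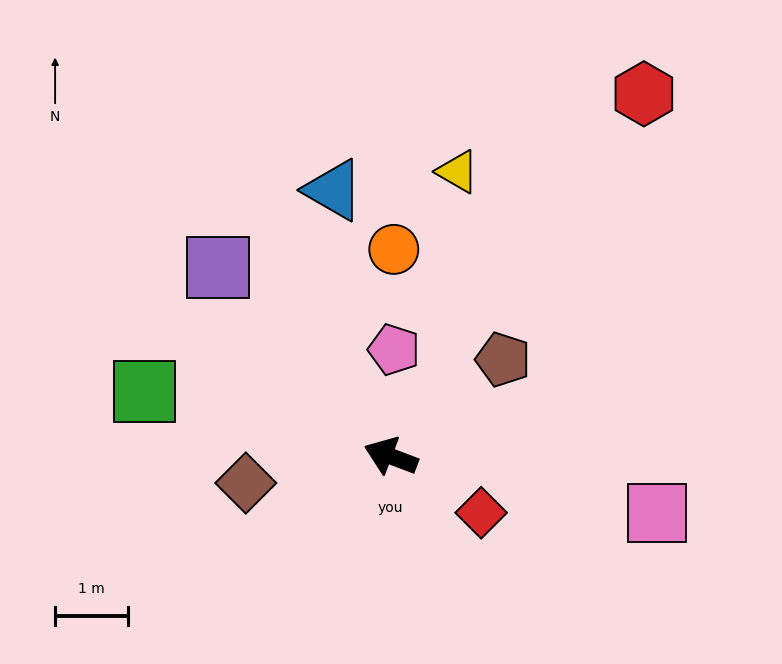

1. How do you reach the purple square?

turn right 27°, forward 3.5 m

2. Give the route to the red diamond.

turn left 169°, forward 1.5 m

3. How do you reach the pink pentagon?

turn right 71°, forward 1.5 m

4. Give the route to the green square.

turn left 6°, forward 3.5 m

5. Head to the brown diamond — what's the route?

turn left 31°, forward 2.0 m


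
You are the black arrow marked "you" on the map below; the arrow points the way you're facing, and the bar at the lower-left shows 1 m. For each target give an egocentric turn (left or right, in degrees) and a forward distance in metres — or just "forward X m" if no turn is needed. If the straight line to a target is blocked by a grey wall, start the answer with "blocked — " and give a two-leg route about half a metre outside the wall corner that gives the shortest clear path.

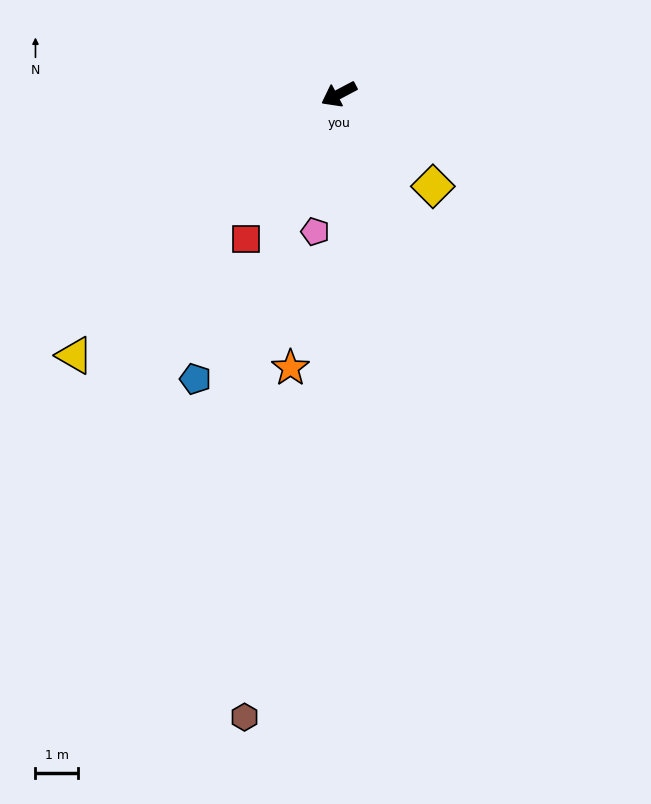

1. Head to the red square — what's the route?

turn left 29°, forward 4.1 m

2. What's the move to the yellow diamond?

turn left 108°, forward 3.1 m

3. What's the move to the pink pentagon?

turn left 52°, forward 3.3 m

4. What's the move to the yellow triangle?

turn left 17°, forward 8.7 m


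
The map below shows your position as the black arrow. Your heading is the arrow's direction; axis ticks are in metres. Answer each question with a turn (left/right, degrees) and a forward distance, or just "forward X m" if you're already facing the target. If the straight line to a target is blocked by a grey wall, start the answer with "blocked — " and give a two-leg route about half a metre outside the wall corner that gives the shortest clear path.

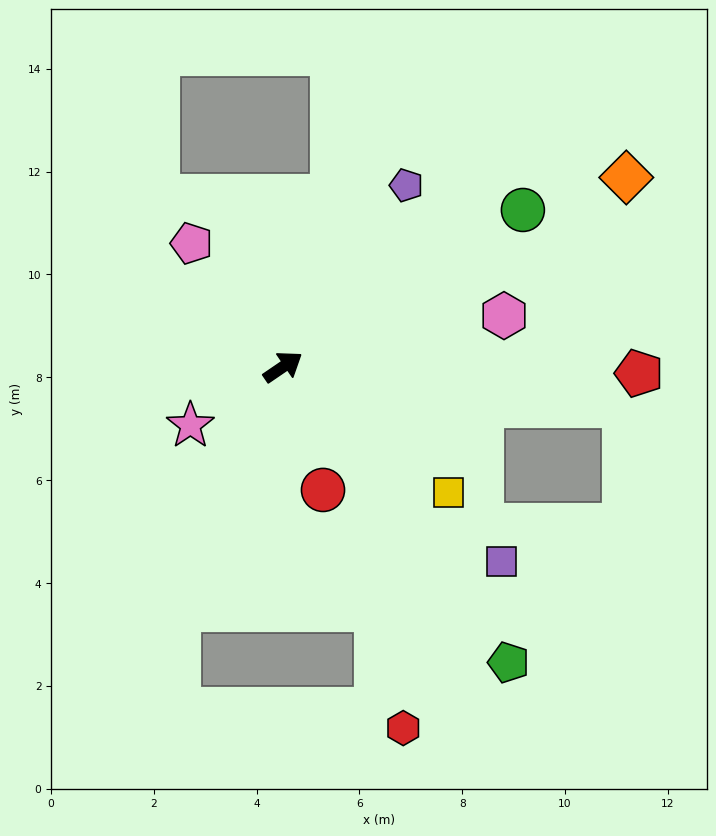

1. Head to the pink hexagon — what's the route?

turn right 21°, forward 4.4 m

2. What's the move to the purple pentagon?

turn left 21°, forward 4.3 m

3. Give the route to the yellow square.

turn right 72°, forward 4.0 m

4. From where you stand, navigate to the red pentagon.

turn right 35°, forward 6.9 m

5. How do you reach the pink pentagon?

turn left 92°, forward 3.0 m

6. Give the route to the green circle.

forward 5.6 m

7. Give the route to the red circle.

turn right 106°, forward 2.5 m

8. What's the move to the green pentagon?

turn right 87°, forward 7.2 m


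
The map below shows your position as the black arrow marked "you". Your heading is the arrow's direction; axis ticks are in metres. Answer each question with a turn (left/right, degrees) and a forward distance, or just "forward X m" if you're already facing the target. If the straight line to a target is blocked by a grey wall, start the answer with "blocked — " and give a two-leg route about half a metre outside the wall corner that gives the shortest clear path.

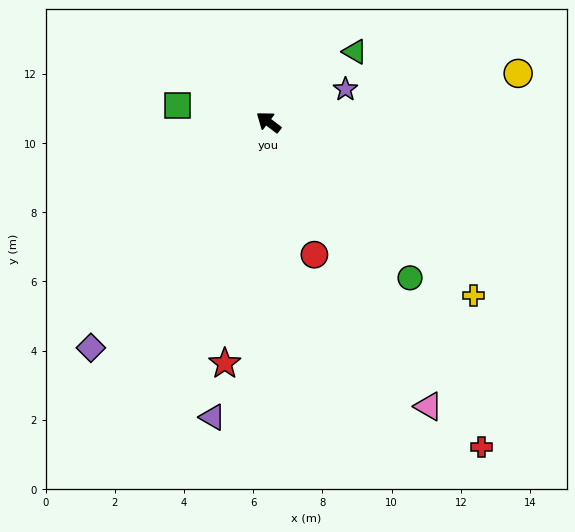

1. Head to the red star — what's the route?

turn left 117°, forward 7.1 m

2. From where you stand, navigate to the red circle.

turn left 146°, forward 4.1 m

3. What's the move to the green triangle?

turn right 104°, forward 3.2 m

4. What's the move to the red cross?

turn left 161°, forward 11.2 m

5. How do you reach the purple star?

turn right 120°, forward 2.4 m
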